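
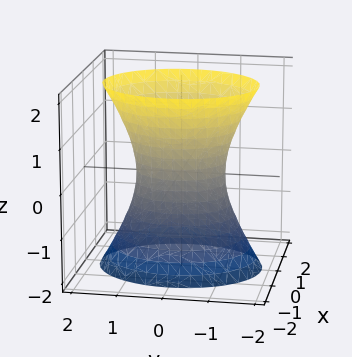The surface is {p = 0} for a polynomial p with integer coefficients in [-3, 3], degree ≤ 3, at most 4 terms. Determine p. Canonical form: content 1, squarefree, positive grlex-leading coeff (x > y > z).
(a) The degree is 2 — one connected sheet with a waist; a quadric.
(b) Symmetries: it's symmetric under z → −z, forcing even powers of z; it's symmetric under x → −x, forcing even powers of x; mirror symmetry y ↦ −y ⇒ only even powers of y.
(c) From the visible intercepts: the surface avoids every integer z-axis point in the box; the y-axis gridline crossings are at y ∈ {-1, 1}.
(d) The integer polynomial consistent with all of this is the stated p.

3*x^2 + 2*y^2 - z^2 - 2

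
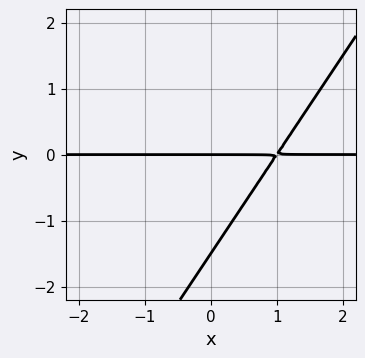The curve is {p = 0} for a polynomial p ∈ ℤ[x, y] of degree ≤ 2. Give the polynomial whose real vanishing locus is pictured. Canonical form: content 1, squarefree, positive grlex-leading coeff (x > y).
The degree is 2 — no degree-1 curve has this shape.
From the visible intercepts: every point of the x-axis in the box is on the curve; it meets the y-axis at y = 0 (among the integer gridlines).
Solving for integer coefficients yields p as stated.

3*x*y - 2*y^2 - 3*y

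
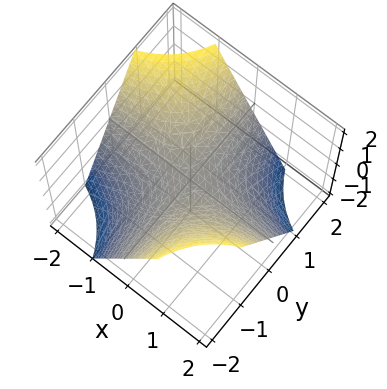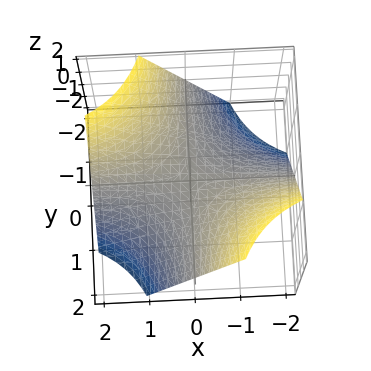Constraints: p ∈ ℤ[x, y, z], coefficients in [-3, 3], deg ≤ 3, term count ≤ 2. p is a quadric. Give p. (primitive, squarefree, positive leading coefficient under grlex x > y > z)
(a) deg p = 2. A saddle surface; a quadric.
(b) From the axis intercepts and sections: the visible x-axis segment lies entirely on the surface; every point of the y-axis in the box is on the surface; it crosses the z-axis at the gridline z = 0.
(c) Solving for integer coefficients yields p as stated.

x*y + z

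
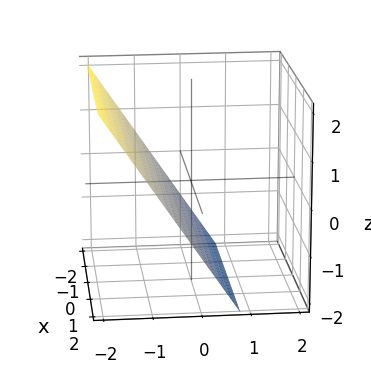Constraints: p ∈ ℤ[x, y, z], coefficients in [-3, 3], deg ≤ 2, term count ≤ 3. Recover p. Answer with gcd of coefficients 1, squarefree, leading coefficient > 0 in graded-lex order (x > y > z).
First, degree: the surface is flat (a plane), so deg p = 1.
Then, from the visible intercepts: no x-intercept at any integer in the box; it crosses the z-axis at the gridline z = -1.
Finally, the integer polynomial consistent with all of this is the stated p.

3*y + 2*z + 2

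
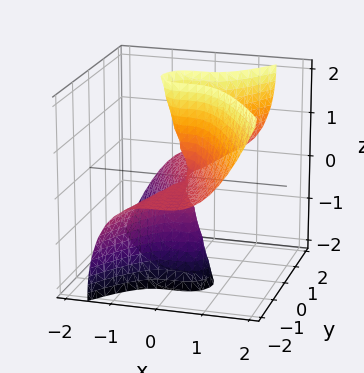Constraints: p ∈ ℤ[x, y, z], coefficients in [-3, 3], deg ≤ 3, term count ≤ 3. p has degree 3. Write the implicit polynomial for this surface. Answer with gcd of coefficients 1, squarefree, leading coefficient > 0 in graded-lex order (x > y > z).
3*x^3 - 2*y^2*z + y*z^2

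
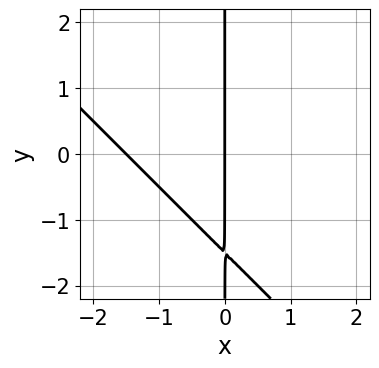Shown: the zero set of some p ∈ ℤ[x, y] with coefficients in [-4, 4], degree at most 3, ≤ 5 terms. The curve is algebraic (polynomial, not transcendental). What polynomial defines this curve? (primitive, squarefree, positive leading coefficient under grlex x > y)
2*x^2 + 2*x*y + 3*x

First, the degree is 2 — the shape is more complex than any degree-1 curve.
Then, from the visible intercepts: it crosses the x-axis at the gridline x = 0; the visible y-axis segment lies entirely on the curve.
Finally, the integer polynomial consistent with all of this is the stated p.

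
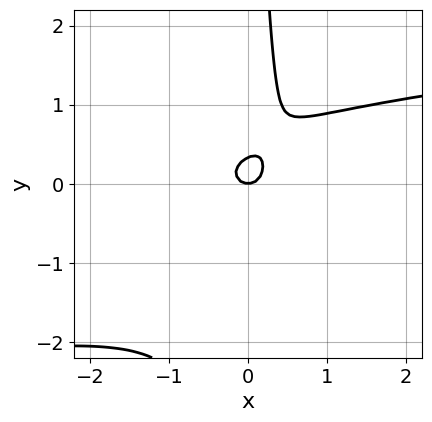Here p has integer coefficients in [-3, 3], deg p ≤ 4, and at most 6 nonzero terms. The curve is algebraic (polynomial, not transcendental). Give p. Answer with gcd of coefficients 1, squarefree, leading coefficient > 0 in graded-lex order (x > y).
3*x*y^3 + 3*x*y^2 - 3*x^2 - 3*y^2 + y

1. Degree: no degree-3 curve has this shape, so deg p = 4.
2. Reading off the gridlines: it crosses the x-axis at the gridline x = 0; it crosses the y-axis at the gridline y = 0.
3. The integer polynomial consistent with all of this is the stated p.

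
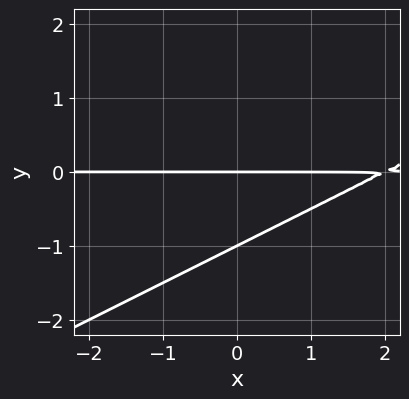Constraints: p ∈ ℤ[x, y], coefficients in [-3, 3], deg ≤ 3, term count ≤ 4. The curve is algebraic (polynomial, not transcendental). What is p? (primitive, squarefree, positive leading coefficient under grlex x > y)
Degree: the shape is more complex than any degree-1 curve, so deg p = 2.
From the axis intercepts and sections: among the integer gridlines, it crosses the y-axis at y ∈ {-1, 0}; every point of the x-axis in the box is on the curve.
Matching integer coefficients to the picture gives p.

x*y - 2*y^2 - 2*y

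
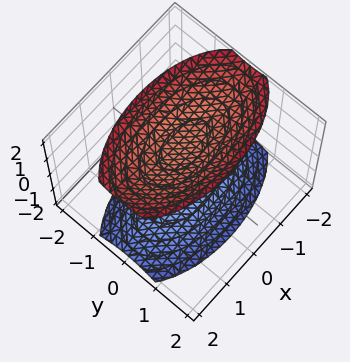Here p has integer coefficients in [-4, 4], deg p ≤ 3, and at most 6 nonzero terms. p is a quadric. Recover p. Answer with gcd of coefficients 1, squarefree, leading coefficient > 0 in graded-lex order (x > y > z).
The picture has 2 separate pieces. Treating them together as one polynomial.
deg p = 2. Two sheets facing apart; a quadric.
Symmetries: the y ↦ −y reflection is a symmetry, so y appears only in even powers; the z ↦ −z reflection is a symmetry, so z appears only in even powers; it's symmetric under x → −x, forcing even powers of x.
Reading off the gridlines: the surface avoids every integer y-axis point in the box; it misses every integer gridline on the x-axis.
The integer polynomial consistent with all of this is the stated p.

x^2 + 3*y^2 - 2*z^2 + 3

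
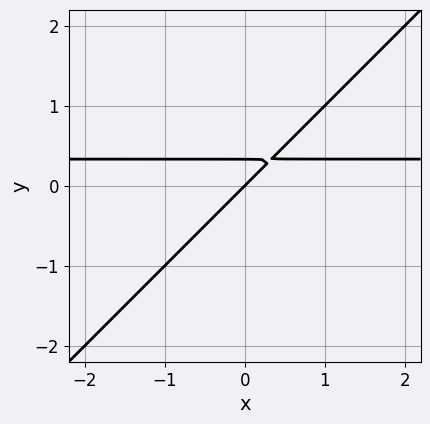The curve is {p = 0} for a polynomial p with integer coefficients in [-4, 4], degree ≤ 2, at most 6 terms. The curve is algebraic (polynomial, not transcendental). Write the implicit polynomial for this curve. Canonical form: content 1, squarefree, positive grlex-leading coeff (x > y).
(a) Degree: no degree-1 curve has this shape, so deg p = 2.
(b) Observable constraints: it meets the y-axis at y = 0 (among the integer gridlines); it meets the x-axis at x = 0 (among the integer gridlines).
(c) Putting this together gives p.

3*x*y - 3*y^2 - x + y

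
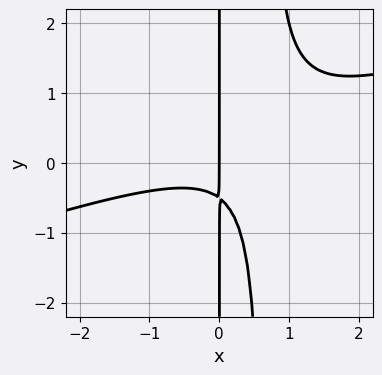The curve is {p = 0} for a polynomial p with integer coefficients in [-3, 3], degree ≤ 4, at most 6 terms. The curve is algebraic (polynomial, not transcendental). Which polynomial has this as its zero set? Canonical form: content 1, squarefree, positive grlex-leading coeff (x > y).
x^3 - 3*x^2*y + 2*x*y + x

Degree: the shape is more complex than any degree-2 curve, so deg p = 3.
Observable constraints: it meets the x-axis at x = 0 (among the integer gridlines); every point of the y-axis in the box is on the curve.
The integer polynomial consistent with all of this is the stated p.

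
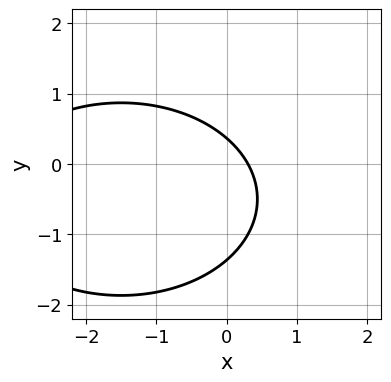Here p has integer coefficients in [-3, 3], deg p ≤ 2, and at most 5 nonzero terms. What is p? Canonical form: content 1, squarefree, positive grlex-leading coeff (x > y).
The degree is 2 — a generic line meets the curve in up to 2 points.
The integer polynomial consistent with all of this is the stated p.

x^2 + 2*y^2 + 3*x + 2*y - 1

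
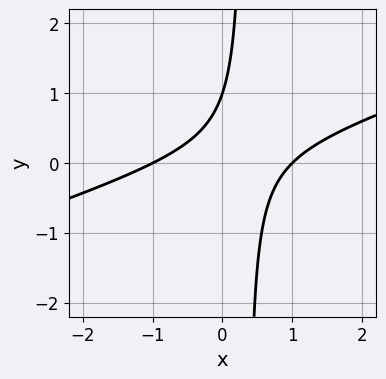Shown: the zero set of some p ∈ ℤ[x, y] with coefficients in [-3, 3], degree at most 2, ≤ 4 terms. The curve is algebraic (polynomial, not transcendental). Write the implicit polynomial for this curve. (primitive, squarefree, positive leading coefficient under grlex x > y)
First, degree: the shape is more complex than any degree-1 curve, so deg p = 2.
Then, from the axis intercepts and sections: among the integer gridlines, it crosses the x-axis at x ∈ {-1, 1}; one y-axis crossing is at y = 1.
Finally, fitting integer coefficients to these (and the overall shape) gives p.

x^2 - 3*x*y + y - 1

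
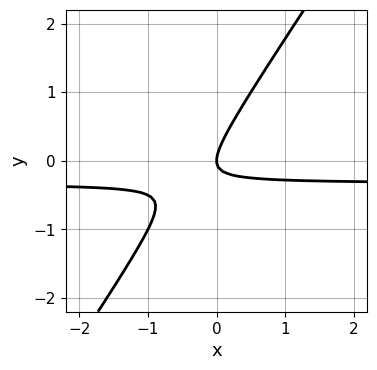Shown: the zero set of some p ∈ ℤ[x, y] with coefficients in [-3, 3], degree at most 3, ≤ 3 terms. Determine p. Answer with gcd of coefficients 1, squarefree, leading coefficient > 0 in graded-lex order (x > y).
3*x*y - 2*y^2 + x

1. deg p = 2. No degree-1 curve has this shape.
2. Observable constraints: one y-axis crossing is at y = 0; it meets the x-axis at x = 0 (among the integer gridlines).
3. Matching integer coefficients to the picture gives p.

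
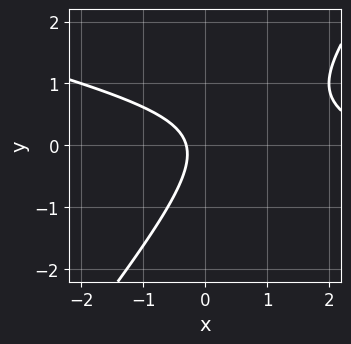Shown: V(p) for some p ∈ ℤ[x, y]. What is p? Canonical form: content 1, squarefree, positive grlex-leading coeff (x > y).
Degree: a generic line meets the curve in up to 2 points, so deg p = 2.
Checking where it meets the axes: it misses every integer gridline on the y-axis.
Putting this together gives p.

x^2 + 3*x*y - 3*y^2 - 3*x - 1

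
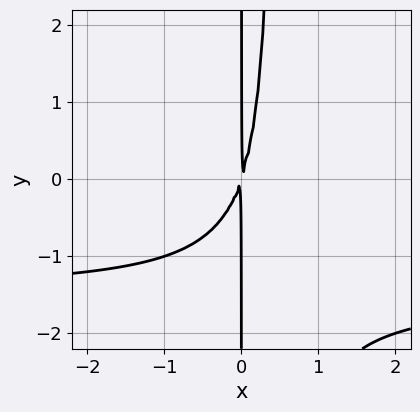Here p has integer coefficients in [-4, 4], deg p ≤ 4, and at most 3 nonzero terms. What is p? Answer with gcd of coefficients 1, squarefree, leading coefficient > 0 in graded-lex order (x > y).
2*x^2*y + 3*x^2 - x*y

(a) Degree: the shape is more complex than any degree-2 curve, so deg p = 3.
(b) Against the integer gridlines: the visible y-axis segment lies entirely on the curve.
(c) The integer polynomial consistent with all of this is the stated p.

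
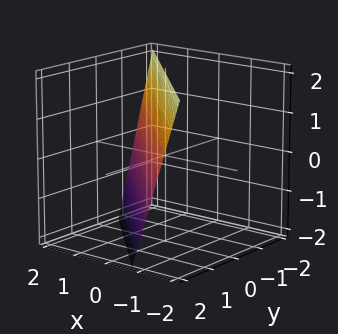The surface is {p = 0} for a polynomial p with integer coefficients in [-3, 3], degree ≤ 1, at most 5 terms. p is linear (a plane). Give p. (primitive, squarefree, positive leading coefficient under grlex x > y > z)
3*x + 3*y + z - 2

(a) deg p = 1. The surface is flat (a plane).
(b) Checking where it meets the axes: it meets the z-axis at z = 2 (among the integer gridlines).
(c) Solving for integer coefficients yields p as stated.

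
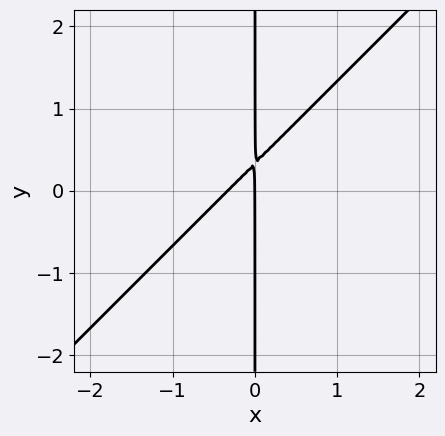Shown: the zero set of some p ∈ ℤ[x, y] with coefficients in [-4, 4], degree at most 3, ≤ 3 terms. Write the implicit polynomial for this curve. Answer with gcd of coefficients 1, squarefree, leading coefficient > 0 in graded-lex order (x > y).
The degree is 2 — the shape is more complex than any degree-1 curve.
Observable constraints: the visible y-axis segment lies entirely on the curve; one x-axis crossing is at x = 0.
Together with the visible shape, these determine p as stated.

3*x^2 - 3*x*y + x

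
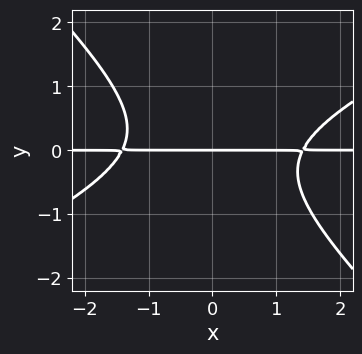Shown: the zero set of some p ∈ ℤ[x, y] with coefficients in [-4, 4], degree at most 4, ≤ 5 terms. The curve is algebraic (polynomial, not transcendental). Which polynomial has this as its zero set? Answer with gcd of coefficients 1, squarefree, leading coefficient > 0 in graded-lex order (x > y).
x^2*y - x*y^2 - 2*y^3 - 2*y

First, degree: a generic line meets the curve in up to 3 points, so deg p = 3.
Next, checking where it meets the axes: the visible x-axis segment lies entirely on the curve; it crosses the y-axis at the gridline y = 0.
Finally, solving for integer coefficients yields p as stated.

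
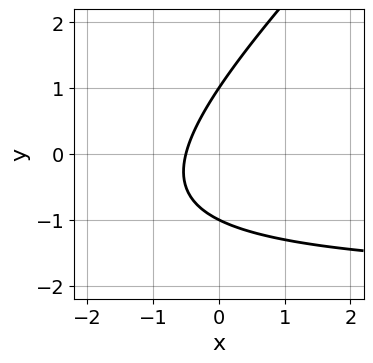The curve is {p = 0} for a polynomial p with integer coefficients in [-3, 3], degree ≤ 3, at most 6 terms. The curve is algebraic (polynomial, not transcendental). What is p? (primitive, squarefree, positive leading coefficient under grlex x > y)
x*y - y^2 + 2*x + 1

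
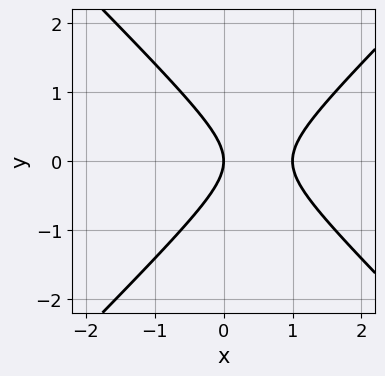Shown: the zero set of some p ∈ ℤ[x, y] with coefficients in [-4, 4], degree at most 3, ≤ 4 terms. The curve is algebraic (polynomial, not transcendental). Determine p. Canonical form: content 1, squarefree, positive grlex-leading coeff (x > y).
x^2 - y^2 - x

(a) Degree: a generic line meets the curve in up to 2 points, so deg p = 2.
(b) Symmetries: it's symmetric under y → −y, forcing even powers of y.
(c) Observable constraints: it crosses the y-axis at the gridline y = 0; among the integer gridlines, it crosses the x-axis at x ∈ {0, 1}.
(d) Fitting integer coefficients to these (and the overall shape) gives p.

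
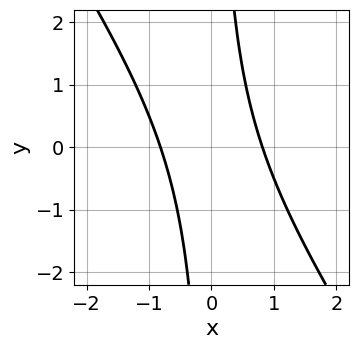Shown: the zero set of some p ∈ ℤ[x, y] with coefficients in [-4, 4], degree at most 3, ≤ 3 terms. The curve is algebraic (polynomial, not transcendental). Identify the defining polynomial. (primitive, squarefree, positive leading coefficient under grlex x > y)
1. The degree is 2 — the shape is more complex than any degree-1 curve.
2. Observable constraints: no y-intercept at any integer in the box.
3. Matching integer coefficients to the picture gives p.

3*x^2 + 2*x*y - 2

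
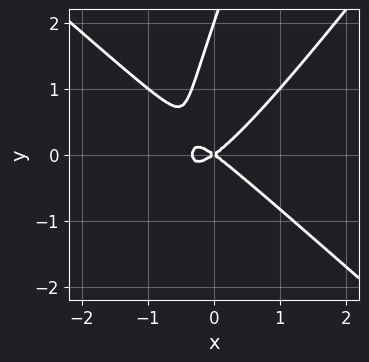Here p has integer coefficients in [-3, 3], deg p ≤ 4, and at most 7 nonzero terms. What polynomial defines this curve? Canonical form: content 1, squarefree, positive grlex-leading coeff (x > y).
3*x^3 - 3*x*y^2 + y^3 + x^2 - 2*y^2

Degree: a generic line meets the curve in up to 3 points, so deg p = 3.
Reading off the gridlines: one x-axis crossing is at x = 0; among the integer gridlines, it crosses the y-axis at y ∈ {0, 2}.
The integer polynomial consistent with all of this is the stated p.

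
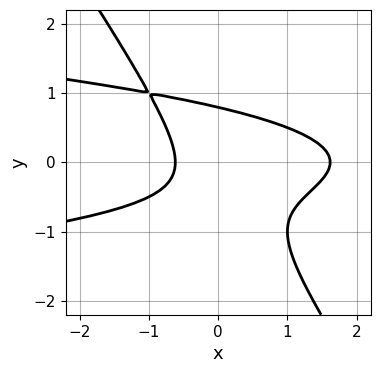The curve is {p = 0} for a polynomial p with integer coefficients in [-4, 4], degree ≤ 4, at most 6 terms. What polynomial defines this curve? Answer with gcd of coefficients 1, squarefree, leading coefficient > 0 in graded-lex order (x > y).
3*x*y^2 + 2*y^3 + x^2 - x - 1

deg p = 3. A generic line meets the curve in up to 3 points.
Matching integer coefficients to the picture gives p.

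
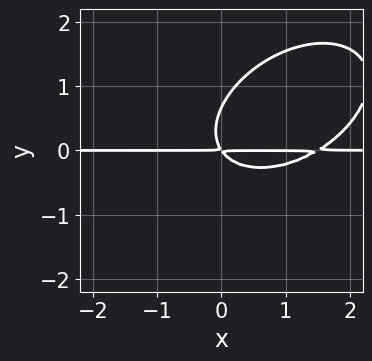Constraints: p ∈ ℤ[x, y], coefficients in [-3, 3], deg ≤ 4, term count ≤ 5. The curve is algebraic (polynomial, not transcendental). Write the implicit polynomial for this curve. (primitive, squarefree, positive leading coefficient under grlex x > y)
2*x^2*y - 2*x*y^2 + 3*y^3 - 3*x*y - 2*y^2

(a) deg p = 3. The shape is more complex than any degree-2 curve.
(b) Against the integer gridlines: the visible x-axis segment lies entirely on the curve.
(c) Together with the visible shape, these determine p as stated.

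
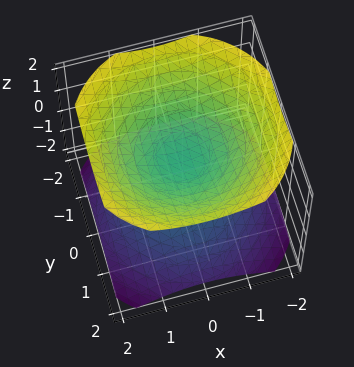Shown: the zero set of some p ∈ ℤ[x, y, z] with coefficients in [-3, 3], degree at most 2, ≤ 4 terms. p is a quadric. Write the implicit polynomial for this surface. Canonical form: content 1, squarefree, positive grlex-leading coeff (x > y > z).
2*x^2 + 2*y^2 - 3*z^2 + 1

There are 2 components.
The degree is 2 — two sheets facing apart; a quadric.
Symmetries: mirror symmetry z ↦ −z ⇒ only even powers of z; the surface is invariant under rotation about z: p = q(x² + y², z).
From the axis intercepts and sections: it misses every integer gridline on the x-axis; it misses every integer gridline on the y-axis; a circular section at z = -1 has radius exactly 1.
Fitting integer coefficients to these (and the overall shape) gives p.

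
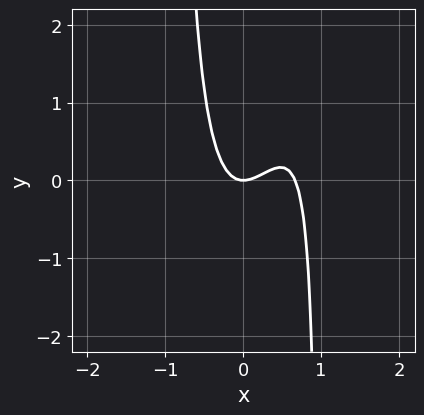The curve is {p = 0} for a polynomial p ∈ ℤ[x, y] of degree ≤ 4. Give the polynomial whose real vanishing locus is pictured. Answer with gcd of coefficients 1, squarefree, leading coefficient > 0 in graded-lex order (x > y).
3*x^3 - x^2*y - 2*x^2 + y

1. Degree: a generic line meets the curve in up to 3 points, so deg p = 3.
2. Against the integer gridlines: one x-axis crossing is at x = 0; one y-axis crossing is at y = 0.
3. The integer polynomial consistent with all of this is the stated p.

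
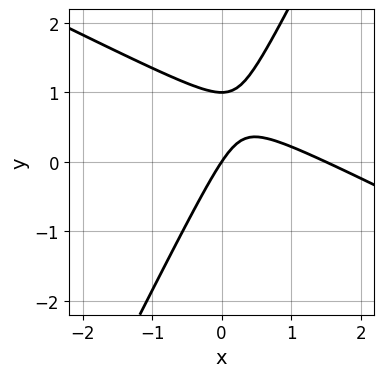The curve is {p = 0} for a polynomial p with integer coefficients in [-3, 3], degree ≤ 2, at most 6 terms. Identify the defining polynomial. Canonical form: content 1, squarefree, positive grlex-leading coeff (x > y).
First, degree: the shape is more complex than any degree-1 curve, so deg p = 2.
Next, reading off the gridlines: one x-axis crossing is at x = 0; among the integer gridlines, it crosses the y-axis at y ∈ {0, 1}.
Finally, the integer polynomial consistent with all of this is the stated p.

2*x^2 + 3*x*y - 2*y^2 - 3*x + 2*y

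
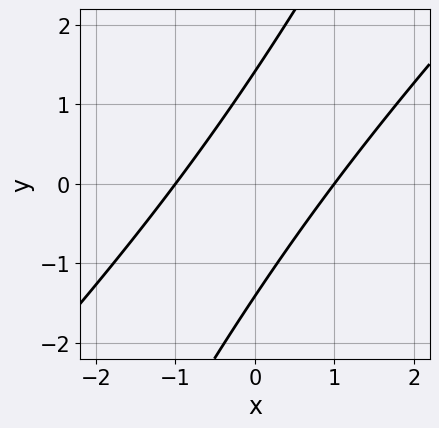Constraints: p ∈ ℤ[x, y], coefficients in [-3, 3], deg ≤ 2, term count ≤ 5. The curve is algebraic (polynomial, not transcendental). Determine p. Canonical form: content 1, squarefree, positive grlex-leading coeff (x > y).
2*x^2 - 3*x*y + y^2 - 2

1. deg p = 2.
2. Against the integer gridlines: the x-axis gridline crossings are at x ∈ {-1, 1}.
3. Fitting integer coefficients to these (and the overall shape) gives p.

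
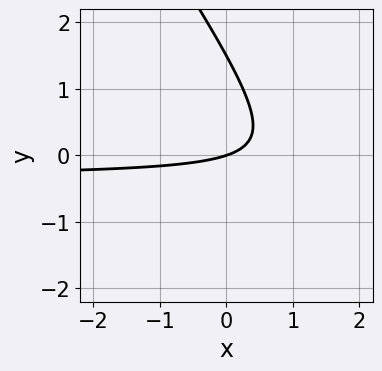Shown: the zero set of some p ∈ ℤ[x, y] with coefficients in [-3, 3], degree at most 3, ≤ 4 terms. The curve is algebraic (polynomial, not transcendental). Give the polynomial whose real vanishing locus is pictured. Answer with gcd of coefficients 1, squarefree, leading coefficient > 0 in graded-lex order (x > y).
1. Degree: the shape is more complex than any degree-1 curve, so deg p = 2.
2. Checking where it meets the axes: it meets the y-axis at y = 0 (among the integer gridlines); it crosses the x-axis at the gridline x = 0.
3. Fitting integer coefficients to these (and the overall shape) gives p.

3*x*y + 2*y^2 + x - 3*y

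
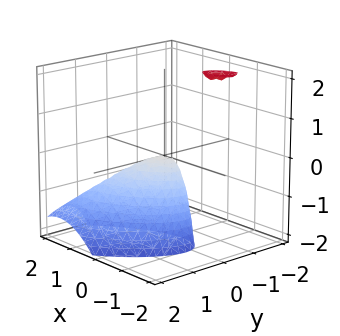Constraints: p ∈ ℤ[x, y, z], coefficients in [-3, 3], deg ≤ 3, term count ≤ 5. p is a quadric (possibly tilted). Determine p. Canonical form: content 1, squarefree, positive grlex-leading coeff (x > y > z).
2*x^2 - 3*x*y + 3*y^2 + 2*y*z + z

First, I count 2 distinct pieces. They look like related sheets of one shape, so recover p as a whole.
Then, the degree is 2 — the shape is more complex than any degree-1 surface.
Next, checking where it meets the axes: it crosses the z-axis at the gridline z = 0; it meets the y-axis at y = 0 (among the integer gridlines); it meets the x-axis at x = 0 (among the integer gridlines).
Finally, the integer polynomial consistent with all of this is the stated p.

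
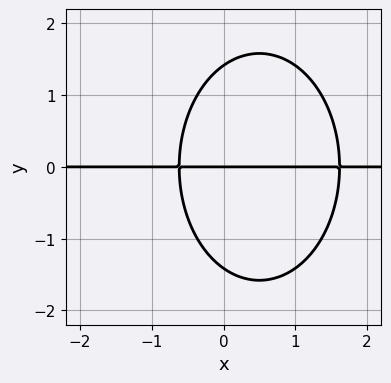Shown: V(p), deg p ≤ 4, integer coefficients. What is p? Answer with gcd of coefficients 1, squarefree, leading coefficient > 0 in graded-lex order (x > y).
(a) The degree is 3 — the shape is more complex than any degree-2 curve.
(b) From the axis intercepts and sections: one y-axis crossing is at y = 0; the visible x-axis segment lies entirely on the curve.
(c) These observations pin down the coefficients.

2*x^2*y + y^3 - 2*x*y - 2*y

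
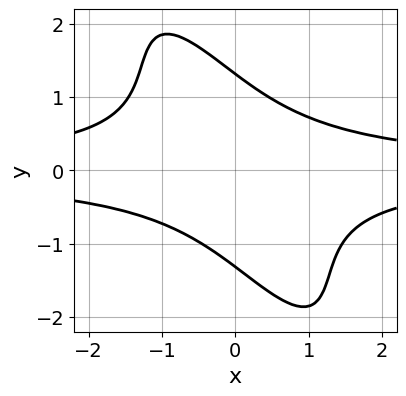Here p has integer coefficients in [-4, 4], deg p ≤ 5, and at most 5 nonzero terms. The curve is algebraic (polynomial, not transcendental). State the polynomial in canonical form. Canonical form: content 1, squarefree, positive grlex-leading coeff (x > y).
3*x^2*y^2 + 3*x*y^3 + y^4 - 3

deg p = 4.
From the visible intercepts: no x-intercept at any integer in the box.
Solving for integer coefficients yields p as stated.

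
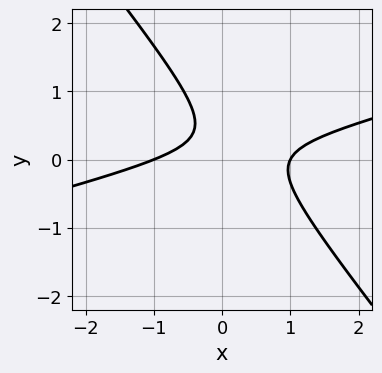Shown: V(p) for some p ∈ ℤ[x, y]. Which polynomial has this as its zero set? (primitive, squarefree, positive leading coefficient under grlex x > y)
The degree is 2 — the shape is more complex than any degree-1 curve.
Reading off the gridlines: no y-intercept at any integer in the box; the x-axis gridline crossings are at x ∈ {-1, 1}.
These observations pin down the coefficients.

x^2 - 3*x*y - 3*y^2 + 2*y - 1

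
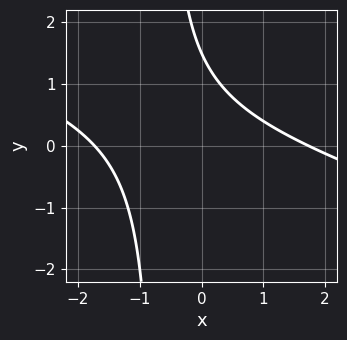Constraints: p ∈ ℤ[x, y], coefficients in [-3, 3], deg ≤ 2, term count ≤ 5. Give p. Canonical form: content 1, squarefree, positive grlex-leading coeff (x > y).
x^2 + 3*x*y + 2*y - 3

(a) Degree: the shape is more complex than any degree-1 curve, so deg p = 2.
(b) Putting this together gives p.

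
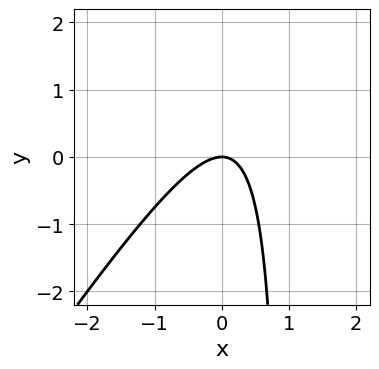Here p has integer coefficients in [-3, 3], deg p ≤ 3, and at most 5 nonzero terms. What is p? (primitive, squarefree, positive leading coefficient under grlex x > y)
3*x^2 - 2*x*y + 2*y

1. The degree is 2 — a generic line meets the curve in up to 2 points.
2. Checking where it meets the axes: one y-axis crossing is at y = 0; it meets the x-axis at x = 0 (among the integer gridlines).
3. The integer polynomial consistent with all of this is the stated p.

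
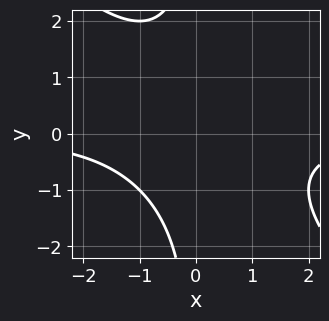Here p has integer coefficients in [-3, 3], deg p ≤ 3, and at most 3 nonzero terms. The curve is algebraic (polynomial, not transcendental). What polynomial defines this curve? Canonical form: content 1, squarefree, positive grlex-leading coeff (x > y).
x^2*y + x*y^2 + 2

First, degree: the shape is more complex than any degree-2 curve, so deg p = 3.
Next, against the integer gridlines: no y-intercept at any integer in the box; no x-intercept at any integer in the box.
Finally, fitting integer coefficients to these (and the overall shape) gives p.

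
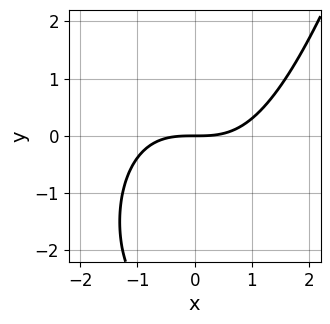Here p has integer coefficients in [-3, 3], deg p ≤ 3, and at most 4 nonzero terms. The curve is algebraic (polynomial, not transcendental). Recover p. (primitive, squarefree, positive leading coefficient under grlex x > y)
x^3 - y^2 - 3*y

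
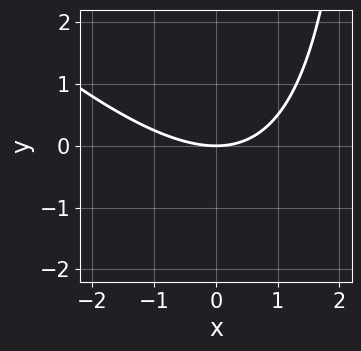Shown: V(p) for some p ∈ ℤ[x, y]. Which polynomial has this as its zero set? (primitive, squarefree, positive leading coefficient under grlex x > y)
x^2 + x*y - 3*y

The degree is 2 — no degree-1 curve has this shape.
From the axis intercepts and sections: it crosses the y-axis at the gridline y = 0; it meets the x-axis at x = 0 (among the integer gridlines).
Assembling these constraints gives the stated polynomial.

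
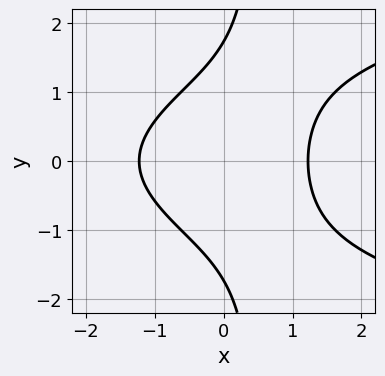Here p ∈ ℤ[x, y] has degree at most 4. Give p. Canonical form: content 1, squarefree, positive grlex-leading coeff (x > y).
2*x*y^2 - 2*x^2 - y^2 + 3

1. The degree is 3 — a generic line meets the curve in up to 3 points.
2. Symmetries: mirror symmetry y ↦ −y ⇒ only even powers of y.
3. Fitting integer coefficients to these (and the overall shape) gives p.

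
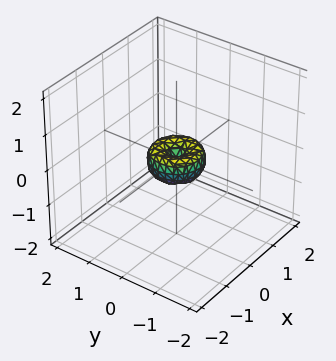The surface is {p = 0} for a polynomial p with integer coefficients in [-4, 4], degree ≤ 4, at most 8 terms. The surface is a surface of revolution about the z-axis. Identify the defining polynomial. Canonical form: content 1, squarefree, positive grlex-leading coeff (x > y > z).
2*x^4 + 4*x^2*y^2 + 2*y^4 - x^2 - y^2 + z^2

deg p = 4.
Symmetries: the z-axis is an axis of rotation, so x and y enter only as x² + y².
From the visible intercepts: it crosses the x-axis at the gridline x = 0; it crosses the z-axis at the gridline z = 0; it crosses the y-axis at the gridline y = 0; a circular section at z = 0 has radius between 0 and 1.
Matching integer coefficients to the picture gives p.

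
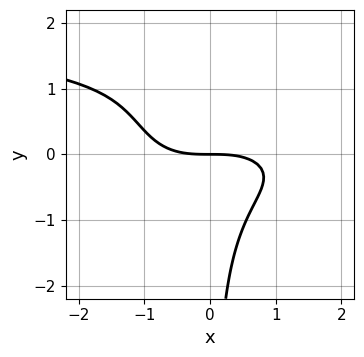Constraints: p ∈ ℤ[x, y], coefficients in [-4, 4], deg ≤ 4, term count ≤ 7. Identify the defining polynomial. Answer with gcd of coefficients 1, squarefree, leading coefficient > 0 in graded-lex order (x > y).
1. Degree: a generic line meets the curve in up to 4 points, so deg p = 4.
2. From the visible intercepts: one x-axis crossing is at x = 0; one y-axis crossing is at y = 0.
3. The integer polynomial consistent with all of this is the stated p.

2*x^2*y^2 - x*y^3 + x^3 + 3*x*y^2 + 3*y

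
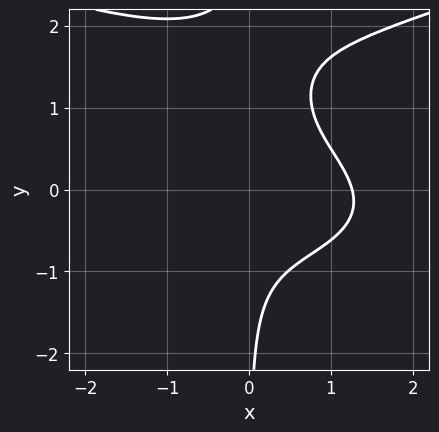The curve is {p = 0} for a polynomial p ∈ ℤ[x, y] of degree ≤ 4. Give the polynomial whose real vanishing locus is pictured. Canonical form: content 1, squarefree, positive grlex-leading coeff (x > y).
1. deg p = 4. No degree-3 curve has this shape.
2. Against the integer gridlines: no y-intercept at any integer in the box.
3. Putting this together gives p.

2*x*y^3 - x^3 - 3*x*y^2 - x*y + 2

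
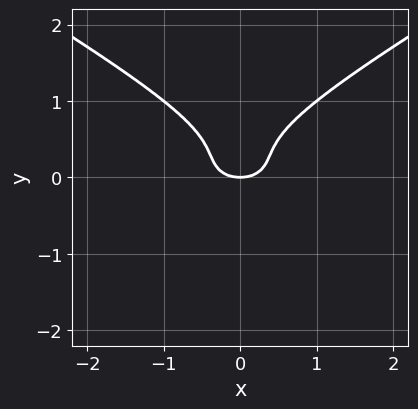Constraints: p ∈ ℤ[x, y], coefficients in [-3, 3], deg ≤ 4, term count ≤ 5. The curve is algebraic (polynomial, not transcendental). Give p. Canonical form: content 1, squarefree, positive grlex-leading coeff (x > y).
x^2*y - 3*y^3 + x^2 + 2*y^2 - y

1. Degree: a generic line meets the curve in up to 3 points, so deg p = 3.
2. Symmetries: mirror symmetry x ↦ −x ⇒ only even powers of x.
3. Observable constraints: one x-axis crossing is at x = 0; one y-axis crossing is at y = 0.
4. The integer polynomial consistent with all of this is the stated p.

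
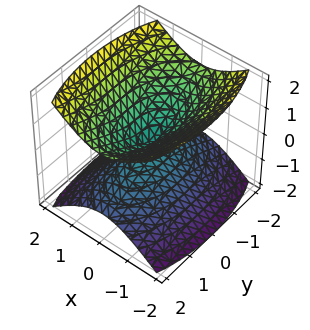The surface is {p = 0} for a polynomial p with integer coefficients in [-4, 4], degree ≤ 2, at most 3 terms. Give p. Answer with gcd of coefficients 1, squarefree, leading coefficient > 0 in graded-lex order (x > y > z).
First, I count 2 distinct pieces. They look like related sheets of one shape, so recover p as a whole.
Then, the degree is 2 — two nappes meeting at a single point; a quadric.
Next, symmetries: the x ↦ −x reflection is a symmetry, so x appears only in even powers; it's symmetric under y → −y, forcing even powers of y; it's symmetric under z → −z, forcing even powers of z.
Next, checking where it meets the axes: it crosses the y-axis at the gridline y = 0; it crosses the z-axis at the gridline z = 0; it crosses the x-axis at the gridline x = 0.
Finally, putting this together gives p.

3*x^2 + y^2 - 3*z^2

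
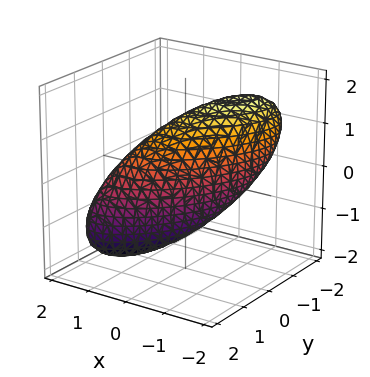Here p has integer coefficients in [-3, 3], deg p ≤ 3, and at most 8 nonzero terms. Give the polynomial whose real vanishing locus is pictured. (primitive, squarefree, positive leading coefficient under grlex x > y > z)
3*x^2 - 3*x*y + 2*y^2 + 2*y*z + 2*z^2 - 3

Degree: no degree-1 surface has this shape, so deg p = 2.
Reading off the gridlines: among the integer gridlines, it crosses the x-axis at x ∈ {-1, 1}.
Fitting integer coefficients to these (and the overall shape) gives p.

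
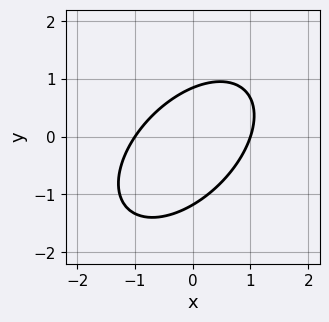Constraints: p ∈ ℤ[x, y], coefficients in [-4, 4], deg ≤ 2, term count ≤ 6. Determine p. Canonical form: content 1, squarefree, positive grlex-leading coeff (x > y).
deg p = 2.
Reading off the gridlines: the x-axis gridline crossings are at x ∈ {-1, 1}.
Solving for integer coefficients yields p as stated.

3*x^2 - 3*x*y + 3*y^2 + y - 3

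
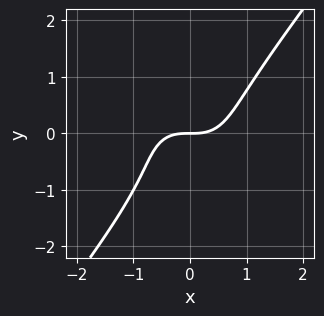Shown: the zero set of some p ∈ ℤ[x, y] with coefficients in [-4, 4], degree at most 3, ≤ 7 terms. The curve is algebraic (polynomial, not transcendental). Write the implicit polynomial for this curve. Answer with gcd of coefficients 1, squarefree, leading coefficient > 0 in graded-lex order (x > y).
3*x^3 + 2*x*y^2 - 3*y^3 - y^2 - 3*y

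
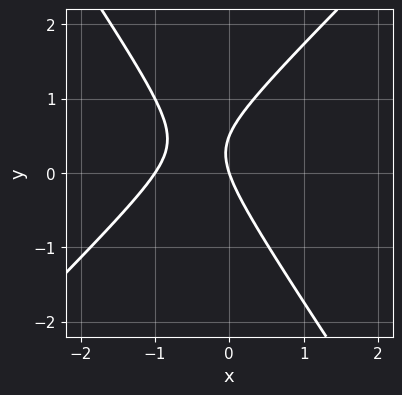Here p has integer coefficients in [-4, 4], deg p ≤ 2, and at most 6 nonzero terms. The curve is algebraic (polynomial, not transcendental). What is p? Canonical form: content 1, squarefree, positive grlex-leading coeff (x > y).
3*x^2 - x*y - 2*y^2 + 3*x + y

First, degree: no degree-1 curve has this shape, so deg p = 2.
Next, checking where it meets the axes: among the integer gridlines, it crosses the x-axis at x ∈ {-1, 0}; one y-axis crossing is at y = 0.
Finally, the integer polynomial consistent with all of this is the stated p.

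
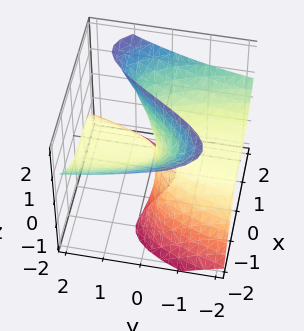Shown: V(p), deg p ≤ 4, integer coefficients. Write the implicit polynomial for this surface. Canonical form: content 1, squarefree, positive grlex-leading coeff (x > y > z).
The degree is 3 — the shape is more complex than any degree-2 surface.
Observable constraints: the visible z-axis segment lies entirely on the surface; it crosses the x-axis at the gridline x = 0; every point of the y-axis in the box is on the surface.
Fitting integer coefficients to these (and the overall shape) gives p.

x^3 - x*z^2 - x*z + 2*y*z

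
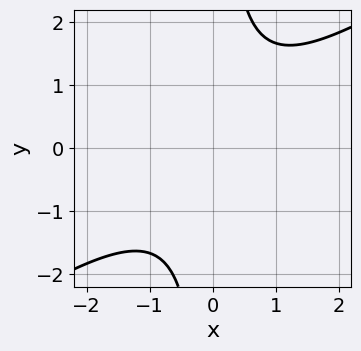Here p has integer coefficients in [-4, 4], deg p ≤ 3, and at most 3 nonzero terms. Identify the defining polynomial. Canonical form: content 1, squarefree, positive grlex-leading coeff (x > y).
1. The degree is 2 — the shape is more complex than any degree-1 curve.
2. Reading off the gridlines: it misses every integer gridline on the x-axis; it misses every integer gridline on the y-axis.
3. The integer polynomial consistent with all of this is the stated p.

2*x^2 - 3*x*y + 3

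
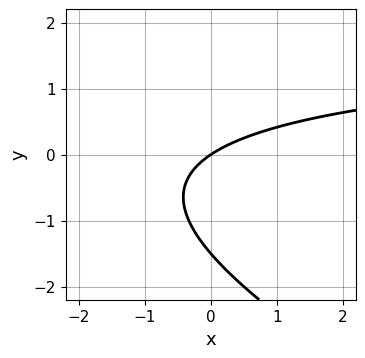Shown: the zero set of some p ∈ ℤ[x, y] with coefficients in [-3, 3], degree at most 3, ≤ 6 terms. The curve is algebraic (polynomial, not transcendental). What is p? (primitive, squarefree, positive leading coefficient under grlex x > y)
Degree: a generic line meets the curve in up to 2 points, so deg p = 2.
From the axis intercepts and sections: it crosses the x-axis at the gridline x = 0; it meets the y-axis at y = 0 (among the integer gridlines).
Assembling these constraints gives the stated polynomial.

x*y + 2*y^2 - 2*x + 3*y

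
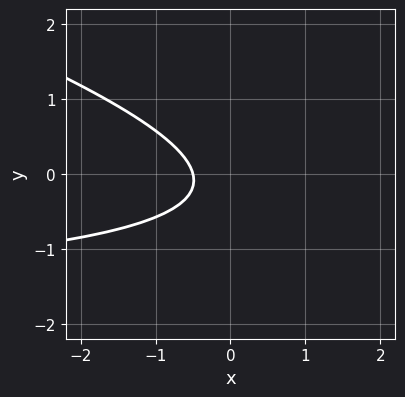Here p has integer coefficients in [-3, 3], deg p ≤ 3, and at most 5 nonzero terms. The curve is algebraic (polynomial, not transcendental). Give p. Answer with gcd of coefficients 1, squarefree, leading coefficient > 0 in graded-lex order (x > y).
x*y + 3*y^2 + 2*x + y + 1

deg p = 2. No degree-1 curve has this shape.
Reading off the gridlines: it misses every integer gridline on the y-axis.
These observations pin down the coefficients.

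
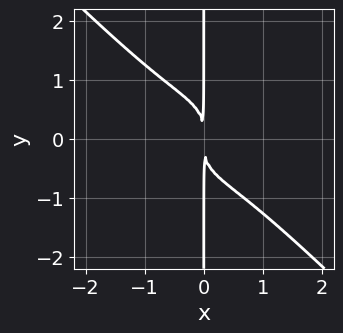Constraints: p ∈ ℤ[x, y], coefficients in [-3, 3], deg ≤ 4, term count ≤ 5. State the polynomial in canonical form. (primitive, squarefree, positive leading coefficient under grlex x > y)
x^4 + x*y^3 + x^2

(a) The degree is 4 — no degree-3 curve has this shape.
(b) Checking where it meets the axes: every point of the y-axis in the box is on the curve.
(c) Together with the visible shape, these determine p as stated.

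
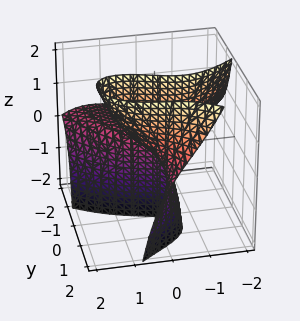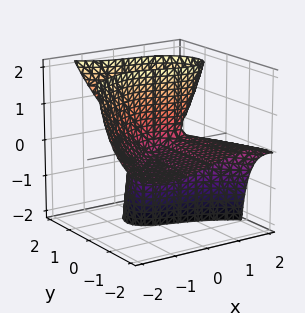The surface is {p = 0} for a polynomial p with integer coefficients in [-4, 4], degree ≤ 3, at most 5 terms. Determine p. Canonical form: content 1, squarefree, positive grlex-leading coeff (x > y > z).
x^3 + 2*y^2*z + 2*x*y - x*z - 3*y*z

First, deg p = 3. A generic line meets the surface in up to 3 points.
Next, from the axis intercepts and sections: every point of the y-axis in the box is on the surface; every point of the z-axis in the box is on the surface; one x-axis crossing is at x = 0.
Finally, together with the visible shape, these determine p as stated.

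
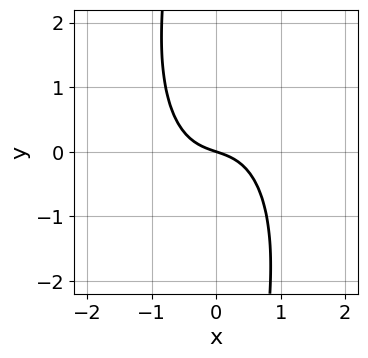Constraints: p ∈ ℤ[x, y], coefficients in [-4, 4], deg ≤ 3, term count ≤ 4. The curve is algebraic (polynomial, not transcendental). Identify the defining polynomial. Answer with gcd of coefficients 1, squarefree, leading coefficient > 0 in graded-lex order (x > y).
3*x^3 + x*y^2 + x + 3*y

(a) deg p = 3.
(b) Checking where it meets the axes: it meets the x-axis at x = 0 (among the integer gridlines); it crosses the y-axis at the gridline y = 0.
(c) The integer polynomial consistent with all of this is the stated p.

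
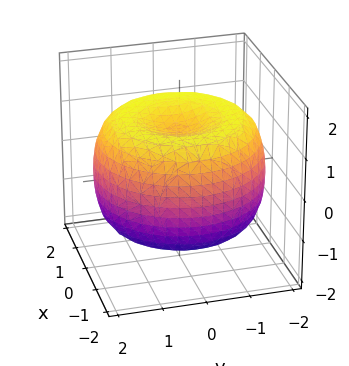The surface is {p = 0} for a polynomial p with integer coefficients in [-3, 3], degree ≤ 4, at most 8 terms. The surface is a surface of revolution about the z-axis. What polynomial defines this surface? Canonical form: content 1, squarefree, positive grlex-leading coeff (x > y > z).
x^4 + 2*x^2*y^2 + y^4 - 3*x^2 - 3*y^2 + 3*z^2 - 3

1. deg p = 4.
2. Symmetries: every cross-section ⟂ z is a circle, so x, y appear only via x² + y².
3. Reading off the gridlines: a circular section at z = -1 has radius between 1 and 2; among the integer gridlines, it crosses the z-axis at z ∈ {-1, 1}.
4. These observations pin down the coefficients.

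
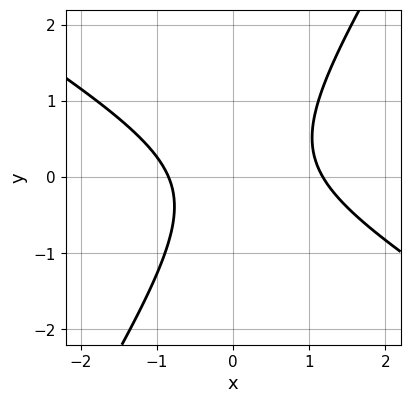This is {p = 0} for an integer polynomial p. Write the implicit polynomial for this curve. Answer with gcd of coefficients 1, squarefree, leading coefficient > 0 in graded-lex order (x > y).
3*x^2 + 3*x*y - 3*y^2 - x - 3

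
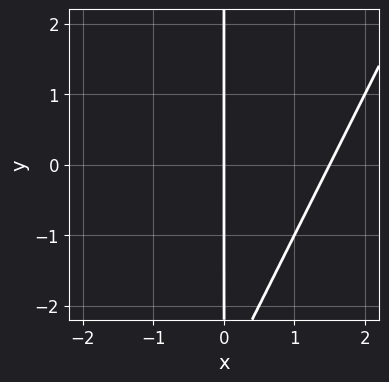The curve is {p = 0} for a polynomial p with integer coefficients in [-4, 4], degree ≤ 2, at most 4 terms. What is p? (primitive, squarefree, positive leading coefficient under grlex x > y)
2*x^2 - x*y - 3*x

deg p = 2. The shape is more complex than any degree-1 curve.
From the axis intercepts and sections: one x-axis crossing is at x = 0; every point of the y-axis in the box is on the curve.
Solving for integer coefficients yields p as stated.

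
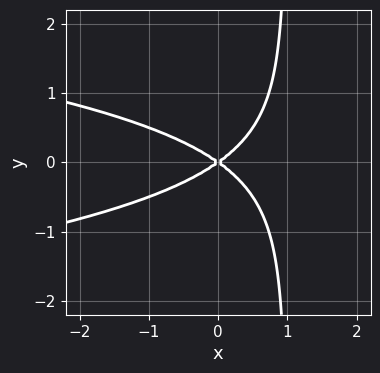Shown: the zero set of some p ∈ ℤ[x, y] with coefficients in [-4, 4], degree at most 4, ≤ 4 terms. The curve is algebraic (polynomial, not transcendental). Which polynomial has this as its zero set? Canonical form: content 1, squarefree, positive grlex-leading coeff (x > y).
2*x*y^2 + x^2 - 2*y^2

(a) The degree is 3 — a generic line meets the curve in up to 3 points.
(b) Symmetries: the y ↦ −y reflection is a symmetry, so y appears only in even powers.
(c) Observable constraints: it crosses the y-axis at the gridline y = 0; it meets the x-axis at x = 0 (among the integer gridlines).
(d) Fitting integer coefficients to these (and the overall shape) gives p.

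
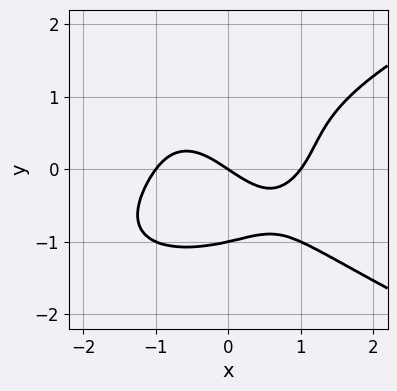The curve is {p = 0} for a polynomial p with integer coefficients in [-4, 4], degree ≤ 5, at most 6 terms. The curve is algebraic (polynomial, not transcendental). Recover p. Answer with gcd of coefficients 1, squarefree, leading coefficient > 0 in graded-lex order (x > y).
1. The degree is 4 — no degree-3 curve has this shape.
2. Observable constraints: among the integer gridlines, it crosses the y-axis at y ∈ {-1, 0}; among the integer gridlines, it crosses the x-axis at x ∈ {-1, 0, 1}.
3. The integer polynomial consistent with all of this is the stated p.

3*y^4 - 2*x^3 + 2*x + 3*y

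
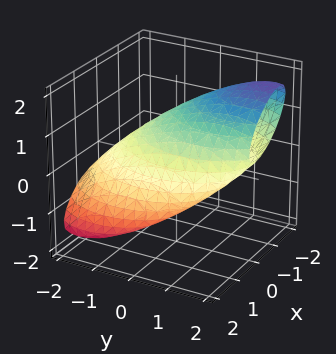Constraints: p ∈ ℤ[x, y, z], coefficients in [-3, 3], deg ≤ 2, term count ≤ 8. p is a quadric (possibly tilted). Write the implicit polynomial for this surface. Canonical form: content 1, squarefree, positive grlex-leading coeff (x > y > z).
2*x^2 + 3*x*z + y^2 - 2*y*z + 3*z^2 - 3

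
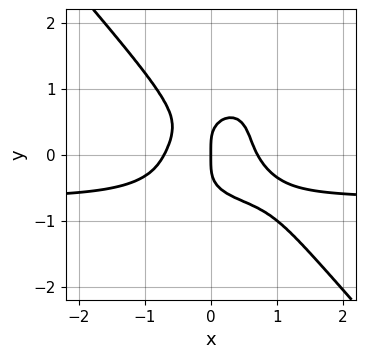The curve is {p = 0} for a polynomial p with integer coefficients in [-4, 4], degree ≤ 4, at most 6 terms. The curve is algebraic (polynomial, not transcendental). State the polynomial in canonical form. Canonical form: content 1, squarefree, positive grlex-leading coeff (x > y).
1. Degree: a generic line meets the curve in up to 4 points, so deg p = 4.
2. From the axis intercepts and sections: one x-axis crossing is at x = 0; one y-axis crossing is at y = 0.
3. Matching integer coefficients to the picture gives p.

3*x^3*y + 2*y^4 + 2*x^3 - x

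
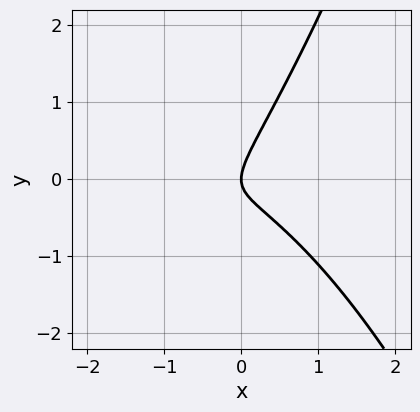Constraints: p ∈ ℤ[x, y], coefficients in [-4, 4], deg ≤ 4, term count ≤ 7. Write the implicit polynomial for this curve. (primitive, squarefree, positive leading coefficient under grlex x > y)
Degree: no degree-2 curve has this shape, so deg p = 3.
Against the integer gridlines: one y-axis crossing is at y = 0; it meets the x-axis at x = 0 (among the integer gridlines).
The integer polynomial consistent with all of this is the stated p.

2*x^3 + 3*x^2 + 3*x*y - 3*y^2 + 2*x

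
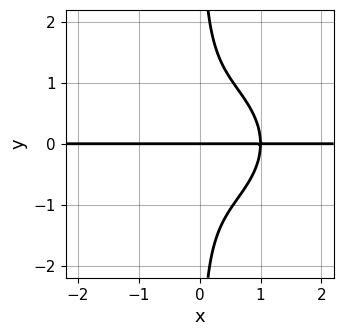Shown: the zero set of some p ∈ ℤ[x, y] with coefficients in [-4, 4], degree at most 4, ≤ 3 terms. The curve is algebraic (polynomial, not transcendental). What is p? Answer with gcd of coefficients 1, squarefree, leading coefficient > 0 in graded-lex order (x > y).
2*x^3*y + 3*x*y^3 - 2*y

1. The degree is 4 — a generic line meets the curve in up to 4 points.
2. From the axis intercepts and sections: it meets the y-axis at y = 0 (among the integer gridlines); the visible x-axis segment lies entirely on the curve.
3. Together with the visible shape, these determine p as stated.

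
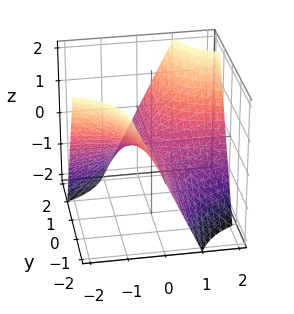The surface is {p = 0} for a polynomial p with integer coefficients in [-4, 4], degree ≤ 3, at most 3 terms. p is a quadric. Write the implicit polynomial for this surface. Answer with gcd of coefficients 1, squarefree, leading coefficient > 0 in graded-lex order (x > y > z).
x*y - z

Degree: a saddle surface; a quadric, so deg p = 2.
From the axis intercepts and sections: one z-axis crossing is at z = 0; every point of the x-axis in the box is on the surface; every point of the y-axis in the box is on the surface.
Fitting integer coefficients to these (and the overall shape) gives p.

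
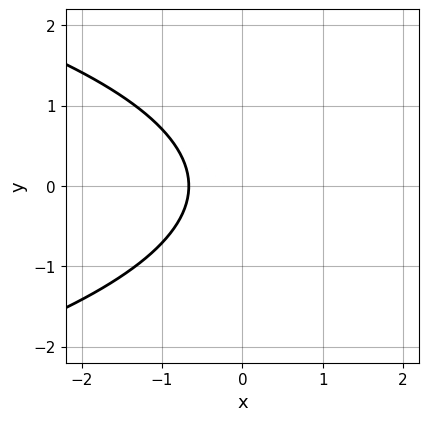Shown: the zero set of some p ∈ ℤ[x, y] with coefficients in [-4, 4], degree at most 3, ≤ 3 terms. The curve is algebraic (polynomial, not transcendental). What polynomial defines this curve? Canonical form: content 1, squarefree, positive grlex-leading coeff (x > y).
The degree is 2 — a generic line meets the curve in up to 2 points.
Symmetries: mirror symmetry y ↦ −y ⇒ only even powers of y.
Observable constraints: the curve avoids every integer y-axis point in the box.
The integer polynomial consistent with all of this is the stated p.

2*y^2 + 3*x + 2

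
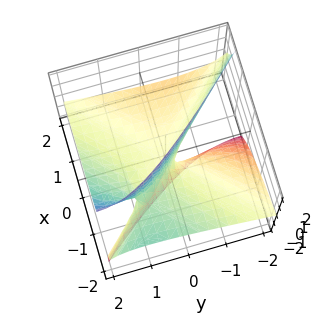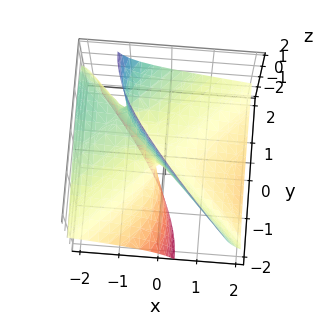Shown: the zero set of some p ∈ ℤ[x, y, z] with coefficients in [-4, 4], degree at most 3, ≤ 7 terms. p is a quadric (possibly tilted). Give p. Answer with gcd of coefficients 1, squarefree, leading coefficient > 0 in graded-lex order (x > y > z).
(a) The degree is 2 — no degree-1 surface has this shape.
(b) Reading off the gridlines: it crosses the y-axis at the gridline y = 0; it meets the x-axis at x = 0 (among the integer gridlines).
(c) Matching integer coefficients to the picture gives p.

x^2 + 3*x*z - y^2 + 2*y*z + z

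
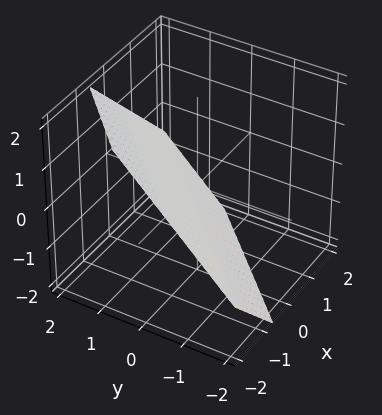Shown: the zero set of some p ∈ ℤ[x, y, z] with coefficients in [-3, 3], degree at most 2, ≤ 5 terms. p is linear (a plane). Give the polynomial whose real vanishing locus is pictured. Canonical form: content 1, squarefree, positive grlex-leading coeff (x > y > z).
3*x - 3*y + 3*z + 2

(a) Degree: every cross-section is a straight line — this is a plane, so deg p = 1.
(b) Putting this together gives p.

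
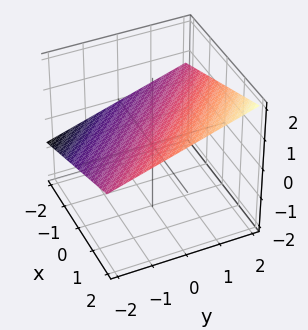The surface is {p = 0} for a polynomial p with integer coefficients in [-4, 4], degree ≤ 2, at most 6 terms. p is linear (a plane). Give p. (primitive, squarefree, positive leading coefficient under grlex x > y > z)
x + y - 3*z + 2

First, deg p = 1. Every cross-section is a straight line — this is a plane.
Then, observable constraints: it meets the x-axis at x = -2 (among the integer gridlines); it crosses the y-axis at the gridline y = -2.
Finally, solving for integer coefficients yields p as stated.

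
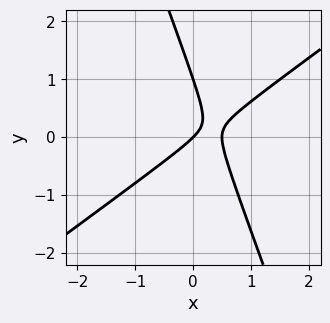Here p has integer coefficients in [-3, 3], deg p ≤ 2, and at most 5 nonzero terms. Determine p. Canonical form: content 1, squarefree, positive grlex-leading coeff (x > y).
2*x^2 - 2*x*y - y^2 - x + y

First, degree: a generic line meets the curve in up to 2 points, so deg p = 2.
Next, observable constraints: one x-axis crossing is at x = 0; among the integer gridlines, it crosses the y-axis at y ∈ {0, 1}.
Finally, the integer polynomial consistent with all of this is the stated p.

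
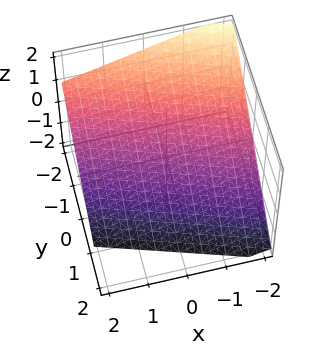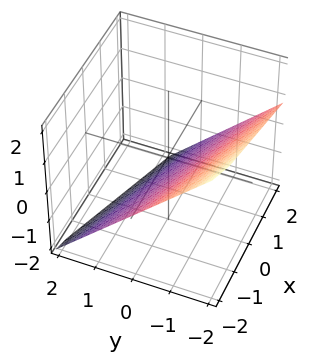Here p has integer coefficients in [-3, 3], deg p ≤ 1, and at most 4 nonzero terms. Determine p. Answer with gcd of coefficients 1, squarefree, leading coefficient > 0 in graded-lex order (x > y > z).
x + 3*y + 3*z + 2

First, deg p = 1. The surface is flat (a plane).
Then, from the visible intercepts: it meets the x-axis at x = -2 (among the integer gridlines).
Finally, putting this together gives p.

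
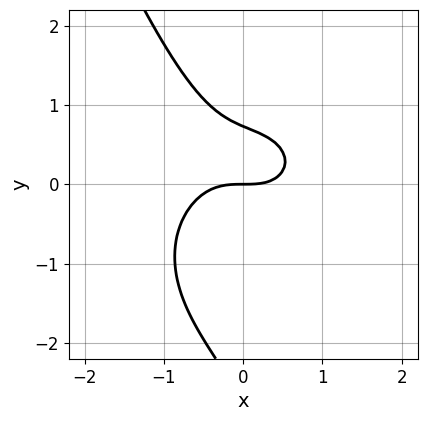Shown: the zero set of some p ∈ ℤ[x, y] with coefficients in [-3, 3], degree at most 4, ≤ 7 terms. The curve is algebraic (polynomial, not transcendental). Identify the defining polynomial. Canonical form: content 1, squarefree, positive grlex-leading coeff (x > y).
2*x^3 + 2*x*y^2 + y^3 + 2*y^2 - 2*y

(a) The degree is 3 — a generic line meets the curve in up to 3 points.
(b) From the visible intercepts: it meets the y-axis at y = 0 (among the integer gridlines); it crosses the x-axis at the gridline x = 0.
(c) Matching integer coefficients to the picture gives p.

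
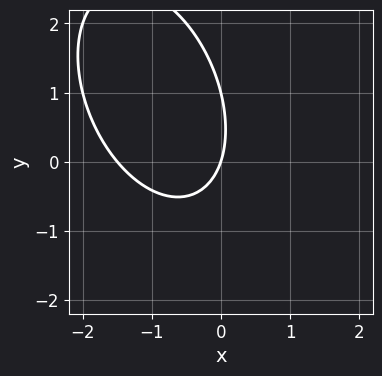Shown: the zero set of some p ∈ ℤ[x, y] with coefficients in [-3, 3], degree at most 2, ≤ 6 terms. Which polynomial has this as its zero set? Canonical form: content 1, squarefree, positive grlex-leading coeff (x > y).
2*x^2 + x*y + y^2 + 3*x - y

The degree is 2 — a generic line meets the curve in up to 2 points.
From the visible intercepts: the y-axis gridline crossings are at y ∈ {0, 1}; one x-axis crossing is at x = 0.
Fitting integer coefficients to these (and the overall shape) gives p.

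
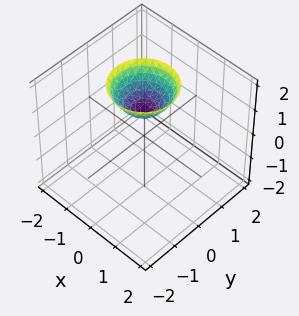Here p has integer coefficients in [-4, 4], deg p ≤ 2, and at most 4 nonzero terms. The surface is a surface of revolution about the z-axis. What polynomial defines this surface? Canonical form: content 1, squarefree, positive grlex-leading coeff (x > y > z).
The degree is 2 — a generic line meets the surface in up to 2 points.
By symmetry, the z-axis is an axis of rotation, so x and y enter only as x² + y².
Reading off the gridlines: a circular section at z = 2 has radius exactly 1; the surface avoids every integer x-axis point in the box.
These observations pin down the coefficients.

x^2 + y^2 - z + 1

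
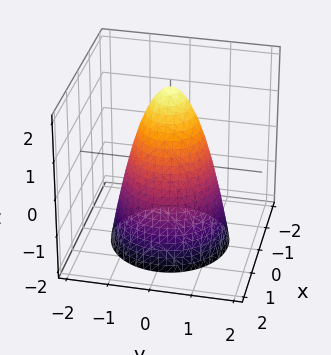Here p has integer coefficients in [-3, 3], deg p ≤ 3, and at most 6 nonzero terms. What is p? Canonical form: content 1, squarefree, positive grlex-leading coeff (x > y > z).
Degree: no degree-1 surface has this shape, so deg p = 2.
Symmetries: the z-axis is an axis of rotation, so x and y enter only as x² + y².
Checking where it meets the axes: one z-axis crossing is at z = 2; among the integer gridlines, it crosses the y-axis at y ∈ {-1, 1}.
Together with the visible shape, these determine p as stated. Check: (1, 0, 0) on the x-axis lies on the surface, and p(1, 0, 0) = 0. ✓

2*x^2 + 2*y^2 + z - 2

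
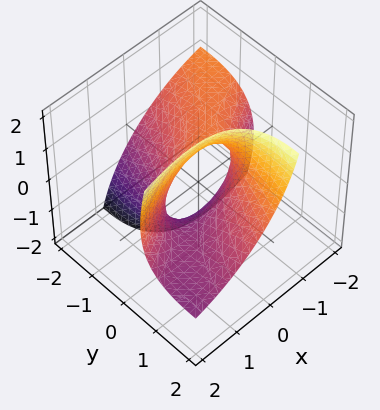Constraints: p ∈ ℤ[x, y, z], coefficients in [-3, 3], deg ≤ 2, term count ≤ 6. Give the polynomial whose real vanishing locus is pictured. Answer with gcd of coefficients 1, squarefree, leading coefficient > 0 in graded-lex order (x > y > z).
First, the degree is 2 — a generic line meets the surface in up to 2 points.
Next, reading off the gridlines: the z-axis gridline crossings are at z ∈ {-1, 1}; among the integer gridlines, it crosses the y-axis at y ∈ {-1, 1}; among the integer gridlines, it crosses the x-axis at x ∈ {-1, 1}.
Finally, these observations pin down the coefficients.

x^2 - 3*x*y + y^2 - 3*y*z + z^2 - 1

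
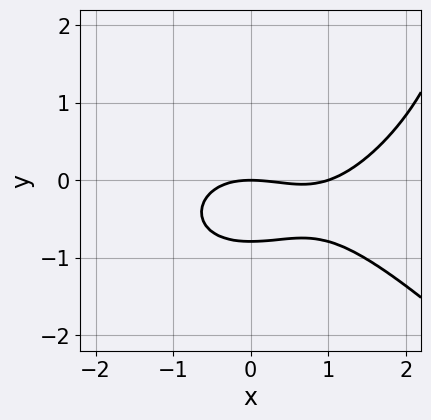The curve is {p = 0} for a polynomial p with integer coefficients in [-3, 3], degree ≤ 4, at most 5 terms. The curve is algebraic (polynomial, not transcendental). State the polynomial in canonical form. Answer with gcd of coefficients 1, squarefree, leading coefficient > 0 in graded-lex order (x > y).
x^3 + y^3 - x^2 - 3*y^2 - 3*y

1. deg p = 3.
2. Observable constraints: the x-axis gridline crossings are at x ∈ {0, 1}; it meets the y-axis at y = 0 (among the integer gridlines).
3. Matching integer coefficients to the picture gives p.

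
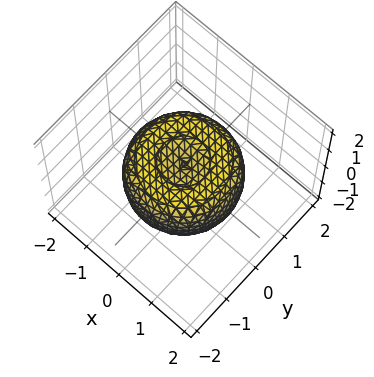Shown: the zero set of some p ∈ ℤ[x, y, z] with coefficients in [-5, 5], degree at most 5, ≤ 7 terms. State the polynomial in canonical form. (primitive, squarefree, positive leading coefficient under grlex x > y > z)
Degree: a generic line meets the surface in up to 4 points, so deg p = 4.
Symmetry: the z-axis is an axis of rotation, so x and y enter only as x² + y².
Observable constraints: a circular section at z = 0 has radius between 1 and 2.
Solving for integer coefficients yields p as stated.

2*x^4 + 4*x^2*y^2 + 2*y^4 - 3*x^2 - 3*y^2 + 3*z^2 - 1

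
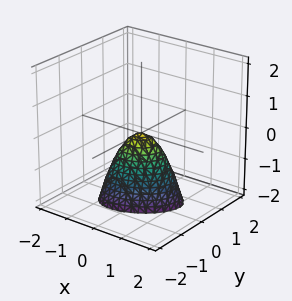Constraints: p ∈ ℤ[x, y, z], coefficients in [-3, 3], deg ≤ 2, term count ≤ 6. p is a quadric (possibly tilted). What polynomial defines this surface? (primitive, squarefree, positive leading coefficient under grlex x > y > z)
2*x^2 - 2*x*y + 3*y^2 + z

First, the degree is 2 — no degree-1 surface has this shape.
Next, against the integer gridlines: one x-axis crossing is at x = 0; it meets the z-axis at z = 0 (among the integer gridlines); it crosses the y-axis at the gridline y = 0.
Finally, assembling these constraints gives the stated polynomial.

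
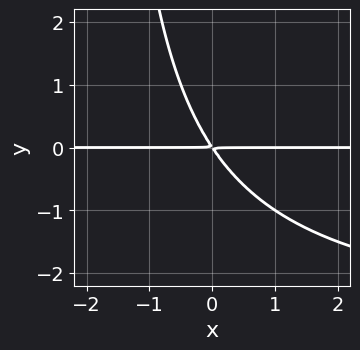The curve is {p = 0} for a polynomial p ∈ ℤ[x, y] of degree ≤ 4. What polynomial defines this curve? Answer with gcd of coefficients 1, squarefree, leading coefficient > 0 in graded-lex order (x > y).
x*y^2 + 3*x*y + 2*y^2

Degree: a generic line meets the curve in up to 3 points, so deg p = 3.
Observable constraints: the visible x-axis segment lies entirely on the curve.
Assembling these constraints gives the stated polynomial.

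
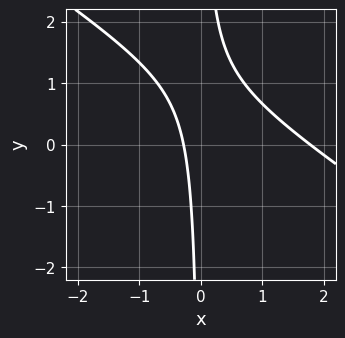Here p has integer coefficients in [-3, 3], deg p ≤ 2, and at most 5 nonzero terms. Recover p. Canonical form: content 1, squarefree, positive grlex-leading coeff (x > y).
2*x^2 + 3*x*y - 3*x - 1

1. deg p = 2. No degree-1 curve has this shape.
2. Against the integer gridlines: it misses every integer gridline on the y-axis.
3. Assembling these constraints gives the stated polynomial.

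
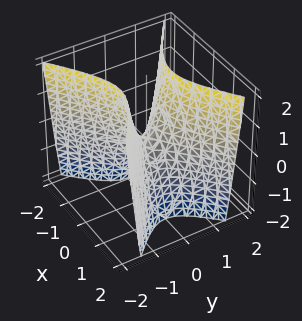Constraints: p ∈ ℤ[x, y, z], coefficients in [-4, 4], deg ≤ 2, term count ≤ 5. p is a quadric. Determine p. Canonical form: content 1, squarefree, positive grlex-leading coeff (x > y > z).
2*x^2 - 3*y^2 + z

(a) Degree: a saddle surface; a quadric, so deg p = 2.
(b) Symmetries: mirror symmetry x ↦ −x ⇒ only even powers of x; it's symmetric under y → −y, forcing even powers of y.
(c) Checking where it meets the axes: one z-axis crossing is at z = 0; it crosses the y-axis at the gridline y = 0.
(d) Assembling these constraints gives the stated polynomial.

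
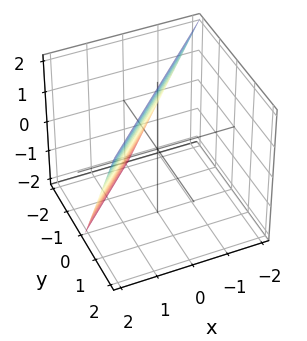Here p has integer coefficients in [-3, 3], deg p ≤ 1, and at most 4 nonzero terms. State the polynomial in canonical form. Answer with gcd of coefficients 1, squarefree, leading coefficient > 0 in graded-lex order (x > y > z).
1. The degree is 1 — the surface is flat (a plane).
2. From the visible intercepts: it meets the z-axis at z = 2 (among the integer gridlines); it meets the y-axis at y = -1 (among the integer gridlines); one x-axis crossing is at x = 1.
3. Putting this together gives p.

2*x - 2*y + z - 2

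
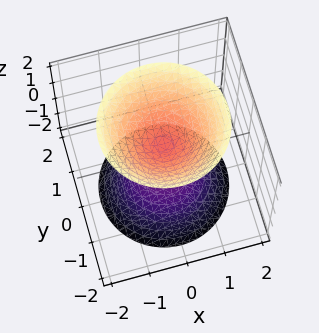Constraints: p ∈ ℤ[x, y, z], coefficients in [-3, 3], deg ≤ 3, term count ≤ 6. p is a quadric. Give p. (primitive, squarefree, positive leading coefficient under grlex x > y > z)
3*x^2 + 3*y^2 - 2*z^2 + 1

1. I count 2 distinct pieces. They look like related sheets of one shape, so recover p as a whole.
2. Degree: two sheets facing apart; a quadric, so deg p = 2.
3. Symmetries: mirror symmetry z ↦ −z ⇒ only even powers of z; rotational symmetry about the z-axis ⇒ p depends on x, y only through x² + y².
4. Reading off the gridlines: no x-intercept at any integer in the box; a circular section at z = -2 has radius between 1 and 2; it misses every integer gridline on the y-axis.
5. These observations pin down the coefficients.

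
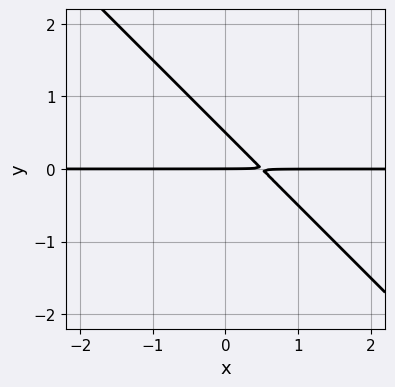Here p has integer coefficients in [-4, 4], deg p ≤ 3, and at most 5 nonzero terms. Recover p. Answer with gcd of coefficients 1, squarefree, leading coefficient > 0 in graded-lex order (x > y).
(a) deg p = 2.
(b) Against the integer gridlines: every point of the x-axis in the box is on the curve; one y-axis crossing is at y = 0.
(c) Together with the visible shape, these determine p as stated.

2*x*y + 2*y^2 - y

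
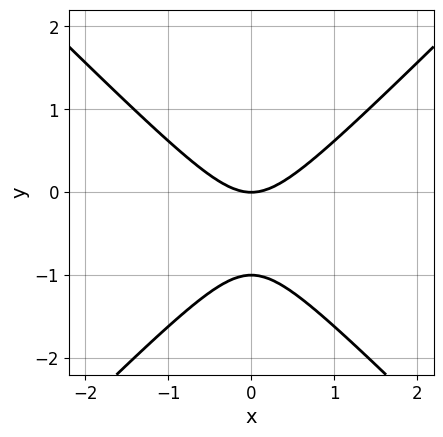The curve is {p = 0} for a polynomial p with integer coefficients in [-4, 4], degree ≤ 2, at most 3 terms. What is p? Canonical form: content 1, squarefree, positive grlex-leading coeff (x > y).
The degree is 2 — the shape is more complex than any degree-1 curve.
Symmetries: the x ↦ −x reflection is a symmetry, so x appears only in even powers.
Reading off the gridlines: it crosses the x-axis at the gridline x = 0; among the integer gridlines, it crosses the y-axis at y ∈ {-1, 0}.
Putting this together gives p.

x^2 - y^2 - y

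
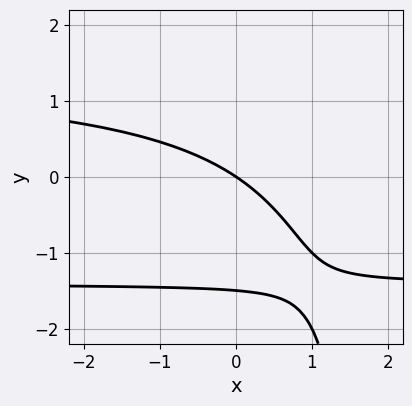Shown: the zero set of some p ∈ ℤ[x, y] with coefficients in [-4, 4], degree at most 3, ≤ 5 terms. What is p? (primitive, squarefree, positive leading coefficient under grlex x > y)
x*y^2 - 2*y^2 - 2*x - 3*y

First, the degree is 3 — a generic line meets the curve in up to 3 points.
Next, observable constraints: it crosses the x-axis at the gridline x = 0; one y-axis crossing is at y = 0.
Finally, putting this together gives p.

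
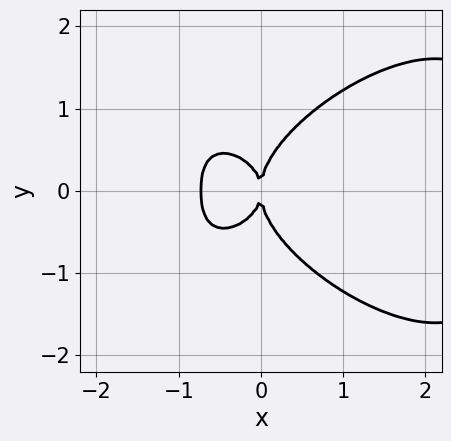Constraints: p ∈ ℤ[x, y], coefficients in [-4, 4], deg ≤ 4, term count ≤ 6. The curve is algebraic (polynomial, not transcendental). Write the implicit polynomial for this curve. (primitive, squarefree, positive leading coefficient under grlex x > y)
x^4 + 2*y^4 - 2*x^3 - x*y^2 - 2*x^2

deg p = 4. The shape is more complex than any degree-3 curve.
Symmetries: mirror symmetry y ↦ −y ⇒ only even powers of y.
From the visible intercepts: it meets the x-axis at x = 0 (among the integer gridlines); it meets the y-axis at y = 0 (among the integer gridlines).
The integer polynomial consistent with all of this is the stated p.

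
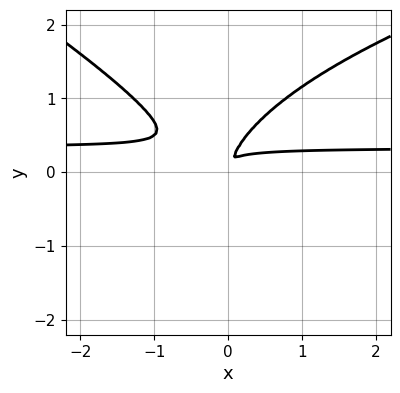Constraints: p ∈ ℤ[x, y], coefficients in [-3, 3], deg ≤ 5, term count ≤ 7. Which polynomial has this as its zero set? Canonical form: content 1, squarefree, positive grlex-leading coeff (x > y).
1. The degree is 4 — no degree-3 curve has this shape.
2. Matching integer coefficients to the picture gives p.

x*y^3 + 2*y^4 - 3*x^2*y - 2*x*y^2 + x^2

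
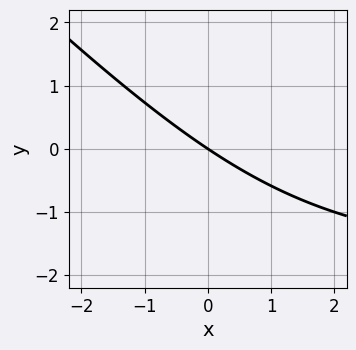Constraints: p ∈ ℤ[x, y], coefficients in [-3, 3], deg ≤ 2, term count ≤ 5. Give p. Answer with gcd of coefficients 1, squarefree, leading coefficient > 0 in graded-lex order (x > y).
x*y + y^2 + 2*x + 3*y

1. The degree is 2 — a generic line meets the curve in up to 2 points.
2. Observable constraints: it meets the y-axis at y = 0 (among the integer gridlines); one x-axis crossing is at x = 0.
3. Together with the visible shape, these determine p as stated.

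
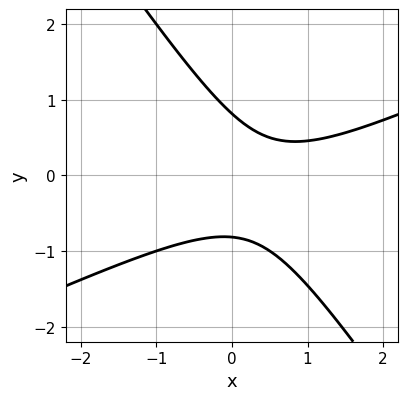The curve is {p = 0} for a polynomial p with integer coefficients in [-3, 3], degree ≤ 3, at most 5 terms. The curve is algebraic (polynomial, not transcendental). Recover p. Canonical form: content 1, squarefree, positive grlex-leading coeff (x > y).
2*x^2 - 3*x*y - 3*y^2 - 2*x + 2

First, the degree is 2 — a generic line meets the curve in up to 2 points.
Then, checking where it meets the axes: the curve avoids every integer x-axis point in the box.
Finally, the integer polynomial consistent with all of this is the stated p.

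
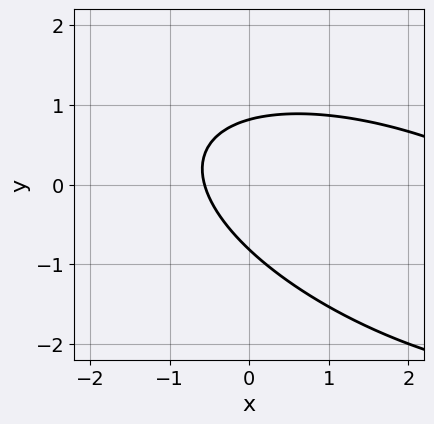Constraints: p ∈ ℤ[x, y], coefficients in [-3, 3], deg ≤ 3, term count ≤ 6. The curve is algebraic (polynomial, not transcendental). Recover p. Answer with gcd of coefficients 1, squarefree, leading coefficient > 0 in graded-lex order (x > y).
x^2 + 2*x*y + 3*y^2 - 3*x - 2

The degree is 2 — the shape is more complex than any degree-1 curve.
Solving for integer coefficients yields p as stated.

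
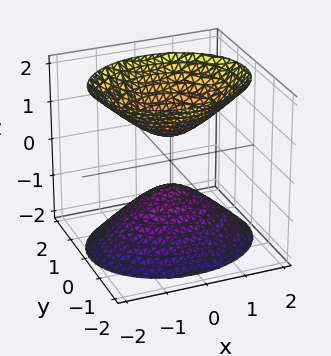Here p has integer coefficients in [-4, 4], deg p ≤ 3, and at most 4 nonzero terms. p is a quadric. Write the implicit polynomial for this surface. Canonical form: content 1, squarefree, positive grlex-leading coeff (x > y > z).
2*x^2 + 3*y^2 - 2*z^2 + 1

(a) I count 2 distinct pieces.
(b) The degree is 2 — two sheets facing apart; a quadric.
(c) Symmetries: the x ↦ −x reflection is a symmetry, so x appears only in even powers; it's symmetric under z → −z, forcing even powers of z; the y ↦ −y reflection is a symmetry, so y appears only in even powers.
(d) Checking where it meets the axes: it misses every integer gridline on the y-axis; it misses every integer gridline on the x-axis.
(e) Together with the visible shape, these determine p as stated.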